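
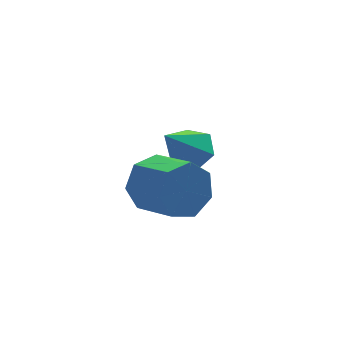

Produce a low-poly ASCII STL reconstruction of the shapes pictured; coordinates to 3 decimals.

solid 
facet normal -0.282 0.867 -0.411
outer loop
vertex -2.669 0.874 2.793
vertex -3.449 0.902 3.386
vertex -2.552 1.266 3.539
endloop
endfacet
facet normal 0.950 0.191 -0.249
outer loop
vertex -2.669 0.874 2.793
vertex -2.552 1.266 3.539
vertex -2.212 -0.53 3.461
endloop
endfacet
facet normal 0.949 0.191 -0.250
outer loop
vertex -2.212 -0.53 3.461
vertex -2.552 1.266 3.539
vertex -2.095 -0.137 4.206
endloop
endfacet
facet normal 0.283 -0.866 0.412
outer loop
vertex -2.212 -0.53 3.461
vertex -2.095 -0.137 4.206
vertex -2.991 -0.502 4.054
endloop
endfacet
facet normal -0.282 0.867 -0.412
outer loop
vertex -2.552 1.266 3.539
vertex -3.449 0.902 3.386
vertex -3.11 1.384 4.169
endloop
endfacet
facet normal 0.700 0.480 0.530
outer loop
vertex -2.552 1.266 3.539
vertex -3.11 1.384 4.169
vertex -2.095 -0.137 4.206
endloop
endfacet
facet normal 0.700 0.480 0.530
outer loop
vertex -2.095 -0.137 4.206
vertex -3.11 1.384 4.169
vertex -2.653 -0.019 4.836
endloop
endfacet
facet normal 0.283 -0.866 0.413
outer loop
vertex -2.095 -0.137 4.206
vertex -2.653 -0.019 4.836
vertex -2.991 -0.502 4.054
endloop
endfacet
facet normal -0.282 0.867 -0.411
outer loop
vertex -3.11 1.384 4.169
vertex -3.449 0.902 3.386
vertex -3.923 1.139 4.21
endloop
endfacet
facet normal -0.077 0.408 0.910
outer loop
vertex -3.11 1.384 4.169
vertex -3.923 1.139 4.21
vertex -2.653 -0.019 4.836
endloop
endfacet
facet normal -0.076 0.408 0.910
outer loop
vertex -2.653 -0.019 4.836
vertex -3.923 1.139 4.21
vertex -3.466 -0.265 4.878
endloop
endfacet
facet normal 0.283 -0.866 0.412
outer loop
vertex -2.653 -0.019 4.836
vertex -3.466 -0.265 4.878
vertex -2.991 -0.502 4.054
endloop
endfacet
facet normal -0.283 0.866 -0.412
outer loop
vertex -3.923 1.139 4.21
vertex -3.449 0.902 3.386
vertex -4.379 0.715 3.631
endloop
endfacet
facet normal -0.796 0.029 0.605
outer loop
vertex -3.923 1.139 4.21
vertex -4.379 0.715 3.631
vertex -3.466 -0.265 4.878
endloop
endfacet
facet normal -0.796 0.028 0.605
outer loop
vertex -3.466 -0.265 4.878
vertex -4.379 0.715 3.631
vertex -3.922 -0.688 4.298
endloop
endfacet
facet normal 0.281 -0.867 0.411
outer loop
vertex -3.466 -0.265 4.878
vertex -3.922 -0.688 4.298
vertex -2.991 -0.502 4.054
endloop
endfacet
facet normal -0.283 0.866 -0.412
outer loop
vertex -4.379 0.715 3.631
vertex -3.449 0.902 3.386
vertex -4.134 0.432 2.867
endloop
endfacet
facet normal -0.915 -0.372 -0.156
outer loop
vertex -4.379 0.715 3.631
vertex -4.134 0.432 2.867
vertex -3.922 -0.688 4.298
endloop
endfacet
facet normal -0.915 -0.372 -0.155
outer loop
vertex -3.922 -0.688 4.298
vertex -4.134 0.432 2.867
vertex -3.677 -0.972 3.535
endloop
endfacet
facet normal 0.281 -0.866 0.413
outer loop
vertex -3.922 -0.688 4.298
vertex -3.677 -0.972 3.535
vertex -2.991 -0.502 4.054
endloop
endfacet
facet normal -0.282 0.866 -0.413
outer loop
vertex -4.134 0.432 2.867
vertex -3.449 0.902 3.386
vertex -3.373 0.502 2.495
endloop
endfacet
facet normal -0.345 -0.492 -0.799
outer loop
vertex -4.134 0.432 2.867
vertex -3.373 0.502 2.495
vertex -3.677 -0.972 3.535
endloop
endfacet
facet normal -0.346 -0.492 -0.799
outer loop
vertex -3.677 -0.972 3.535
vertex -3.373 0.502 2.495
vertex -2.916 -0.901 3.162
endloop
endfacet
facet normal 0.282 -0.867 0.411
outer loop
vertex -3.677 -0.972 3.535
vertex -2.916 -0.901 3.162
vertex -2.991 -0.502 4.054
endloop
endfacet
facet normal -0.283 0.866 -0.413
outer loop
vertex -3.373 0.502 2.495
vertex -3.449 0.902 3.386
vertex -2.669 0.874 2.793
endloop
endfacet
facet normal 0.484 -0.242 -0.841
outer loop
vertex -3.373 0.502 2.495
vertex -2.669 0.874 2.793
vertex -2.916 -0.901 3.162
endloop
endfacet
facet normal 0.485 -0.242 -0.841
outer loop
vertex -2.916 -0.901 3.162
vertex -2.669 0.874 2.793
vertex -2.212 -0.53 3.461
endloop
endfacet
facet normal 0.282 -0.867 0.411
outer loop
vertex -2.916 -0.901 3.162
vertex -2.212 -0.53 3.461
vertex -2.991 -0.502 4.054
endloop
endfacet
facet normal 0.587 0.194 -0.786
outer loop
vertex -0.682 2.565 2.248
vertex -1.142 3.244 2.072
vertex -0.478 3.308 2.583
endloop
endfacet
facet normal 0.497 -0.466 0.732
outer loop
vertex -0.682 2.565 2.248
vertex -0.478 3.308 2.583
vertex -2.198 2.896 3.488
endloop
endfacet
facet normal 0.586 0.194 -0.786
outer loop
vertex -0.478 3.308 2.583
vertex -1.142 3.244 2.072
vertex -0.939 3.988 2.407
endloop
endfacet
facet normal 0.333 0.441 0.833
outer loop
vertex -0.478 3.308 2.583
vertex -0.939 3.988 2.407
vertex -2.198 2.896 3.488
endloop
endfacet
facet normal 0.586 0.194 -0.786
outer loop
vertex -0.939 3.988 2.407
vertex -1.142 3.244 2.072
vertex -1.603 3.924 1.896
endloop
endfacet
facet normal -0.384 0.834 0.395
outer loop
vertex -0.939 3.988 2.407
vertex -1.603 3.924 1.896
vertex -2.198 2.896 3.488
endloop
endfacet
facet normal 0.586 0.193 -0.787
outer loop
vertex -1.603 3.924 1.896
vertex -1.142 3.244 2.072
vertex -1.807 3.181 1.562
endloop
endfacet
facet normal -0.936 0.321 -0.143
outer loop
vertex -1.603 3.924 1.896
vertex -1.807 3.181 1.562
vertex -2.198 2.896 3.488
endloop
endfacet
facet normal 0.585 0.194 -0.787
outer loop
vertex -1.807 3.181 1.562
vertex -1.142 3.244 2.072
vertex -1.346 2.501 1.737
endloop
endfacet
facet normal -0.773 -0.586 -0.244
outer loop
vertex -1.807 3.181 1.562
vertex -1.346 2.501 1.737
vertex -2.198 2.896 3.488
endloop
endfacet
facet normal 0.587 0.194 -0.786
outer loop
vertex -1.346 2.501 1.737
vertex -1.142 3.244 2.072
vertex -0.682 2.565 2.248
endloop
endfacet
facet normal -0.055 -0.979 0.194
outer loop
vertex -1.346 2.501 1.737
vertex -0.682 2.565 2.248
vertex -2.198 2.896 3.488
endloop
endfacet

endsolid


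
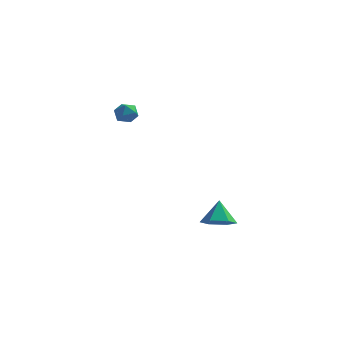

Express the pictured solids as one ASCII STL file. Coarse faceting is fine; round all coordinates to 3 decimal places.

solid 
facet normal 0.114 -0.527 -0.842
outer loop
vertex 3.655 0.977 -3.993
vertex 3.029 1.484 -4.395
vertex 3.895 1.727 -4.43
endloop
endfacet
facet normal 0.779 0.110 0.617
outer loop
vertex 3.655 0.977 -3.993
vertex 3.895 1.727 -4.43
vertex 2.871 2.216 -3.225
endloop
endfacet
facet normal 0.114 -0.527 -0.842
outer loop
vertex 3.895 1.727 -4.43
vertex 3.029 1.484 -4.395
vertex 3.27 2.234 -4.832
endloop
endfacet
facet normal 0.563 0.813 0.149
outer loop
vertex 3.895 1.727 -4.43
vertex 3.27 2.234 -4.832
vertex 2.871 2.216 -3.225
endloop
endfacet
facet normal 0.114 -0.527 -0.842
outer loop
vertex 3.27 2.234 -4.832
vertex 3.029 1.484 -4.395
vertex 2.404 1.991 -4.797
endloop
endfacet
facet normal -0.272 0.961 -0.057
outer loop
vertex 3.27 2.234 -4.832
vertex 2.404 1.991 -4.797
vertex 2.871 2.216 -3.225
endloop
endfacet
facet normal 0.115 -0.527 -0.842
outer loop
vertex 2.404 1.991 -4.797
vertex 3.029 1.484 -4.395
vertex 2.163 1.241 -4.361
endloop
endfacet
facet normal -0.890 0.406 0.206
outer loop
vertex 2.404 1.991 -4.797
vertex 2.163 1.241 -4.361
vertex 2.871 2.216 -3.225
endloop
endfacet
facet normal 0.115 -0.526 -0.842
outer loop
vertex 2.163 1.241 -4.361
vertex 3.029 1.484 -4.395
vertex 2.789 0.734 -3.959
endloop
endfacet
facet normal -0.675 -0.297 0.676
outer loop
vertex 2.163 1.241 -4.361
vertex 2.789 0.734 -3.959
vertex 2.871 2.216 -3.225
endloop
endfacet
facet normal 0.115 -0.526 -0.842
outer loop
vertex 2.789 0.734 -3.959
vertex 3.029 1.484 -4.395
vertex 3.655 0.977 -3.993
endloop
endfacet
facet normal 0.160 -0.445 0.881
outer loop
vertex 2.789 0.734 -3.959
vertex 3.655 0.977 -3.993
vertex 2.871 2.216 -3.225
endloop
endfacet
facet normal -0.530 -0.129 0.838
outer loop
vertex -1.731 1.303 3.033
vertex -1.924 0.707 2.819
vertex -1.371 0.766 3.178
endloop
endfacet
facet normal 0.040 0.285 0.958
outer loop
vertex -1.731 1.303 3.033
vertex -1.371 0.766 3.178
vertex -1.07 1.328 2.998
endloop
endfacet
facet normal -0.004 0.851 0.525
outer loop
vertex -1.731 1.303 3.033
vertex -1.07 1.328 2.998
vertex -1.437 1.616 2.528
endloop
endfacet
facet normal -0.601 0.787 0.138
outer loop
vertex -1.731 1.303 3.033
vertex -1.437 1.616 2.528
vertex -1.965 1.232 2.417
endloop
endfacet
facet normal -0.926 0.181 0.331
outer loop
vertex -1.731 1.303 3.033
vertex -1.965 1.232 2.417
vertex -1.924 0.707 2.819
endloop
endfacet
facet normal 0.623 -0.084 0.778
outer loop
vertex -1.07 1.328 2.998
vertex -1.371 0.766 3.178
vertex -0.855 0.748 2.763
endloop
endfacet
facet normal -0.298 -0.755 0.584
outer loop
vertex -1.371 0.766 3.178
vertex -1.924 0.707 2.819
vertex -1.383 0.364 2.652
endloop
endfacet
facet normal -0.939 -0.253 -0.235
outer loop
vertex -1.924 0.707 2.819
vertex -1.965 1.232 2.417
vertex -1.75 0.652 2.182
endloop
endfacet
facet normal -0.414 0.728 -0.547
outer loop
vertex -1.965 1.232 2.417
vertex -1.437 1.616 2.528
vertex -1.449 1.214 2.002
endloop
endfacet
facet normal 0.551 0.831 0.079
outer loop
vertex -1.437 1.616 2.528
vertex -1.07 1.328 2.998
vertex -0.896 1.273 2.361
endloop
endfacet
facet normal 0.601 -0.787 -0.138
outer loop
vertex -1.089 0.677 2.147
vertex -0.855 0.748 2.763
vertex -1.383 0.364 2.652
endloop
endfacet
facet normal 0.004 -0.851 -0.525
outer loop
vertex -1.089 0.677 2.147
vertex -1.383 0.364 2.652
vertex -1.75 0.652 2.182
endloop
endfacet
facet normal -0.040 -0.285 -0.958
outer loop
vertex -1.089 0.677 2.147
vertex -1.75 0.652 2.182
vertex -1.449 1.214 2.002
endloop
endfacet
facet normal 0.530 0.129 -0.838
outer loop
vertex -1.089 0.677 2.147
vertex -1.449 1.214 2.002
vertex -0.896 1.273 2.361
endloop
endfacet
facet normal 0.926 -0.181 -0.331
outer loop
vertex -1.089 0.677 2.147
vertex -0.896 1.273 2.361
vertex -0.855 0.748 2.763
endloop
endfacet
facet normal 0.414 -0.728 0.547
outer loop
vertex -1.383 0.364 2.652
vertex -0.855 0.748 2.763
vertex -1.371 0.766 3.178
endloop
endfacet
facet normal -0.551 -0.831 -0.079
outer loop
vertex -1.75 0.652 2.182
vertex -1.383 0.364 2.652
vertex -1.924 0.707 2.819
endloop
endfacet
facet normal -0.623 0.084 -0.778
outer loop
vertex -1.449 1.214 2.002
vertex -1.75 0.652 2.182
vertex -1.965 1.232 2.417
endloop
endfacet
facet normal 0.298 0.755 -0.584
outer loop
vertex -0.896 1.273 2.361
vertex -1.449 1.214 2.002
vertex -1.437 1.616 2.528
endloop
endfacet
facet normal 0.939 0.253 0.235
outer loop
vertex -0.855 0.748 2.763
vertex -0.896 1.273 2.361
vertex -1.07 1.328 2.998
endloop
endfacet

endsolid


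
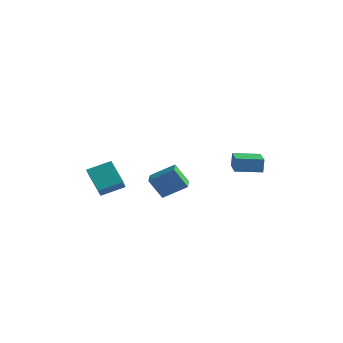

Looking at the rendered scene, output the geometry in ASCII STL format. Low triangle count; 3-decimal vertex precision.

solid 
facet normal -0.721 -0.689 0.078
outer loop
vertex 2.296 2.632 -1.869
vertex 1.202 3.753 -2.075
vertex 2.329 2.49 -2.818
endloop
endfacet
facet normal 0.692 -0.710 0.130
outer loop
vertex 3.518 3.627 -2.945
vertex 2.296 2.632 -1.869
vertex 2.329 2.49 -2.818
endloop
endfacet
facet normal -0.721 -0.689 0.077
outer loop
vertex 2.329 2.49 -2.818
vertex 1.202 3.753 -2.075
vertex 1.235 3.612 -3.024
endloop
endfacet
facet normal 0.035 -0.147 -0.988
outer loop
vertex 1.235 3.612 -3.024
vertex 3.518 3.627 -2.945
vertex 2.329 2.49 -2.818
endloop
endfacet
facet normal -0.035 0.147 0.988
outer loop
vertex 2.296 2.632 -1.869
vertex 2.391 4.89 -2.202
vertex 1.202 3.753 -2.075
endloop
endfacet
facet normal 0.692 -0.710 0.130
outer loop
vertex 3.485 3.768 -1.996
vertex 2.296 2.632 -1.869
vertex 3.518 3.627 -2.945
endloop
endfacet
facet normal -0.035 0.147 0.988
outer loop
vertex 3.485 3.768 -1.996
vertex 2.391 4.89 -2.202
vertex 2.296 2.632 -1.869
endloop
endfacet
facet normal -0.692 0.710 -0.130
outer loop
vertex 1.202 3.753 -2.075
vertex 2.391 4.89 -2.202
vertex 1.235 3.612 -3.024
endloop
endfacet
facet normal 0.035 -0.147 -0.988
outer loop
vertex 2.424 4.748 -3.151
vertex 3.518 3.627 -2.945
vertex 1.235 3.612 -3.024
endloop
endfacet
facet normal -0.692 0.710 -0.130
outer loop
vertex 1.235 3.612 -3.024
vertex 2.391 4.89 -2.202
vertex 2.424 4.748 -3.151
endloop
endfacet
facet normal 0.721 0.689 -0.077
outer loop
vertex 2.424 4.748 -3.151
vertex 3.485 3.768 -1.996
vertex 3.518 3.627 -2.945
endloop
endfacet
facet normal 0.721 0.689 -0.078
outer loop
vertex 2.391 4.89 -2.202
vertex 3.485 3.768 -1.996
vertex 2.424 4.748 -3.151
endloop
endfacet
facet normal -0.454 -0.266 0.851
outer loop
vertex 2.604 -3.308 -0.658
vertex 1.966 -2.427 -0.723
vertex 1.515 -4.158 -1.504
endloop
endfacet
facet normal 0.585 -0.809 0.060
outer loop
vertex 2.174 -3.773 -2.737
vertex 2.604 -3.308 -0.658
vertex 1.515 -4.158 -1.504
endloop
endfacet
facet normal -0.454 -0.265 0.851
outer loop
vertex 1.515 -4.158 -1.504
vertex 1.966 -2.427 -0.723
vertex 0.878 -3.277 -1.569
endloop
endfacet
facet normal -0.672 -0.524 -0.523
outer loop
vertex 0.878 -3.277 -1.569
vertex 2.174 -3.773 -2.737
vertex 1.515 -4.158 -1.504
endloop
endfacet
facet normal 0.672 0.525 0.523
outer loop
vertex 2.604 -3.308 -0.658
vertex 2.625 -2.042 -1.956
vertex 1.966 -2.427 -0.723
endloop
endfacet
facet normal 0.585 -0.809 0.060
outer loop
vertex 3.262 -2.923 -1.891
vertex 2.604 -3.308 -0.658
vertex 2.174 -3.773 -2.737
endloop
endfacet
facet normal 0.672 0.525 0.523
outer loop
vertex 3.262 -2.923 -1.891
vertex 2.625 -2.042 -1.956
vertex 2.604 -3.308 -0.658
endloop
endfacet
facet normal -0.585 0.809 -0.060
outer loop
vertex 1.966 -2.427 -0.723
vertex 2.625 -2.042 -1.956
vertex 0.878 -3.277 -1.569
endloop
endfacet
facet normal -0.672 -0.525 -0.522
outer loop
vertex 1.536 -2.892 -2.802
vertex 2.174 -3.773 -2.737
vertex 0.878 -3.277 -1.569
endloop
endfacet
facet normal -0.585 0.809 -0.060
outer loop
vertex 0.878 -3.277 -1.569
vertex 2.625 -2.042 -1.956
vertex 1.536 -2.892 -2.802
endloop
endfacet
facet normal 0.454 0.266 -0.851
outer loop
vertex 1.536 -2.892 -2.802
vertex 3.262 -2.923 -1.891
vertex 2.174 -3.773 -2.737
endloop
endfacet
facet normal 0.454 0.265 -0.851
outer loop
vertex 2.625 -2.042 -1.956
vertex 3.262 -2.923 -1.891
vertex 1.536 -2.892 -2.802
endloop
endfacet
facet normal -0.679 0.184 0.711
outer loop
vertex -2.01 -3.173 -1.277
vertex -2.732 -2.168 -2.227
vertex -2.876 -4.302 -1.813
endloop
endfacet
facet normal 0.463 -0.644 0.609
outer loop
vertex -1.728 -4.612 -3.013
vertex -2.01 -3.173 -1.277
vertex -2.876 -4.302 -1.813
endloop
endfacet
facet normal -0.679 0.184 0.711
outer loop
vertex -2.876 -4.302 -1.813
vertex -2.732 -2.168 -2.227
vertex -3.598 -3.297 -2.763
endloop
endfacet
facet normal -0.569 -0.743 -0.353
outer loop
vertex -3.598 -3.297 -2.763
vertex -1.728 -4.612 -3.013
vertex -2.876 -4.302 -1.813
endloop
endfacet
facet normal 0.569 0.743 0.353
outer loop
vertex -2.01 -3.173 -1.277
vertex -1.584 -2.478 -3.427
vertex -2.732 -2.168 -2.227
endloop
endfacet
facet normal 0.463 -0.644 0.609
outer loop
vertex -0.862 -3.483 -2.477
vertex -2.01 -3.173 -1.277
vertex -1.728 -4.612 -3.013
endloop
endfacet
facet normal 0.569 0.743 0.353
outer loop
vertex -0.862 -3.483 -2.477
vertex -1.584 -2.478 -3.427
vertex -2.01 -3.173 -1.277
endloop
endfacet
facet normal -0.463 0.644 -0.609
outer loop
vertex -2.732 -2.168 -2.227
vertex -1.584 -2.478 -3.427
vertex -3.598 -3.297 -2.763
endloop
endfacet
facet normal -0.569 -0.743 -0.353
outer loop
vertex -2.45 -3.607 -3.963
vertex -1.728 -4.612 -3.013
vertex -3.598 -3.297 -2.763
endloop
endfacet
facet normal -0.463 0.644 -0.609
outer loop
vertex -3.598 -3.297 -2.763
vertex -1.584 -2.478 -3.427
vertex -2.45 -3.607 -3.963
endloop
endfacet
facet normal 0.679 -0.184 -0.711
outer loop
vertex -2.45 -3.607 -3.963
vertex -0.862 -3.483 -2.477
vertex -1.728 -4.612 -3.013
endloop
endfacet
facet normal 0.679 -0.184 -0.711
outer loop
vertex -1.584 -2.478 -3.427
vertex -0.862 -3.483 -2.477
vertex -2.45 -3.607 -3.963
endloop
endfacet

endsolid


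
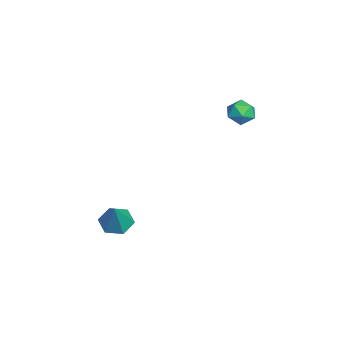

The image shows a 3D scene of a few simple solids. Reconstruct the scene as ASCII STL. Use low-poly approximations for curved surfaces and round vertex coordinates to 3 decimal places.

solid 
facet normal -0.537 0.056 -0.842
outer loop
vertex 2.81 -3.024 -4.298
vertex 2.012 -3.381 -3.813
vertex 2.174 -2.395 -3.851
endloop
endfacet
facet normal 0.716 0.697 0.039
outer loop
vertex 2.81 -3.024 -4.298
vertex 2.174 -2.395 -3.851
vertex 3.148 -3.499 -2.027
endloop
endfacet
facet normal -0.537 0.056 -0.842
outer loop
vertex 2.174 -2.395 -3.851
vertex 2.012 -3.381 -3.813
vertex 1.376 -2.751 -3.366
endloop
endfacet
facet normal -0.050 0.842 0.536
outer loop
vertex 2.174 -2.395 -3.851
vertex 1.376 -2.751 -3.366
vertex 3.148 -3.499 -2.027
endloop
endfacet
facet normal -0.536 0.056 -0.842
outer loop
vertex 1.376 -2.751 -3.366
vertex 2.012 -3.381 -3.813
vertex 1.213 -3.737 -3.328
endloop
endfacet
facet normal -0.564 0.125 0.816
outer loop
vertex 1.376 -2.751 -3.366
vertex 1.213 -3.737 -3.328
vertex 3.148 -3.499 -2.027
endloop
endfacet
facet normal -0.536 0.056 -0.842
outer loop
vertex 1.213 -3.737 -3.328
vertex 2.012 -3.381 -3.813
vertex 1.849 -4.367 -3.775
endloop
endfacet
facet normal -0.311 -0.739 0.598
outer loop
vertex 1.213 -3.737 -3.328
vertex 1.849 -4.367 -3.775
vertex 3.148 -3.499 -2.027
endloop
endfacet
facet normal -0.535 0.056 -0.843
outer loop
vertex 1.849 -4.367 -3.775
vertex 2.012 -3.381 -3.813
vertex 2.648 -4.01 -4.259
endloop
endfacet
facet normal 0.456 -0.884 0.100
outer loop
vertex 1.849 -4.367 -3.775
vertex 2.648 -4.01 -4.259
vertex 3.148 -3.499 -2.027
endloop
endfacet
facet normal -0.536 0.055 -0.842
outer loop
vertex 2.648 -4.01 -4.259
vertex 2.012 -3.381 -3.813
vertex 2.81 -3.024 -4.298
endloop
endfacet
facet normal 0.970 -0.166 -0.179
outer loop
vertex 2.648 -4.01 -4.259
vertex 2.81 -3.024 -4.298
vertex 3.148 -3.499 -2.027
endloop
endfacet
facet normal -0.353 0.638 0.685
outer loop
vertex 0.602 4.055 3.986
vertex 0.483 3.377 4.556
vertex 1.259 3.82 4.544
endloop
endfacet
facet normal 0.122 0.958 0.259
outer loop
vertex 0.602 4.055 3.986
vertex 1.259 3.82 4.544
vertex 1.446 4.026 3.695
endloop
endfacet
facet normal -0.111 0.904 -0.412
outer loop
vertex 0.602 4.055 3.986
vertex 1.446 4.026 3.695
vertex 0.786 3.711 3.182
endloop
endfacet
facet normal -0.732 0.550 -0.403
outer loop
vertex 0.602 4.055 3.986
vertex 0.786 3.711 3.182
vertex 0.191 3.309 3.714
endloop
endfacet
facet normal -0.881 0.385 0.274
outer loop
vertex 0.602 4.055 3.986
vertex 0.191 3.309 3.714
vertex 0.483 3.377 4.556
endloop
endfacet
facet normal 0.737 0.601 0.308
outer loop
vertex 1.446 4.026 3.695
vertex 1.259 3.82 4.544
vertex 1.849 3.331 4.086
endloop
endfacet
facet normal -0.032 0.083 0.996
outer loop
vertex 1.259 3.82 4.544
vertex 0.483 3.377 4.556
vertex 1.254 2.929 4.618
endloop
endfacet
facet normal -0.885 -0.326 0.333
outer loop
vertex 0.483 3.377 4.556
vertex 0.191 3.309 3.714
vertex 0.594 2.614 4.105
endloop
endfacet
facet normal -0.643 -0.060 -0.764
outer loop
vertex 0.191 3.309 3.714
vertex 0.786 3.711 3.182
vertex 0.781 2.82 3.256
endloop
endfacet
facet normal 0.361 0.513 -0.779
outer loop
vertex 0.786 3.711 3.182
vertex 1.446 4.026 3.695
vertex 1.557 3.263 3.244
endloop
endfacet
facet normal 0.732 -0.550 0.403
outer loop
vertex 1.438 2.585 3.814
vertex 1.849 3.331 4.086
vertex 1.254 2.929 4.618
endloop
endfacet
facet normal 0.111 -0.904 0.412
outer loop
vertex 1.438 2.585 3.814
vertex 1.254 2.929 4.618
vertex 0.594 2.614 4.105
endloop
endfacet
facet normal -0.122 -0.958 -0.259
outer loop
vertex 1.438 2.585 3.814
vertex 0.594 2.614 4.105
vertex 0.781 2.82 3.256
endloop
endfacet
facet normal 0.353 -0.638 -0.685
outer loop
vertex 1.438 2.585 3.814
vertex 0.781 2.82 3.256
vertex 1.557 3.263 3.244
endloop
endfacet
facet normal 0.881 -0.385 -0.274
outer loop
vertex 1.438 2.585 3.814
vertex 1.557 3.263 3.244
vertex 1.849 3.331 4.086
endloop
endfacet
facet normal 0.643 0.060 0.764
outer loop
vertex 1.254 2.929 4.618
vertex 1.849 3.331 4.086
vertex 1.259 3.82 4.544
endloop
endfacet
facet normal -0.361 -0.513 0.779
outer loop
vertex 0.594 2.614 4.105
vertex 1.254 2.929 4.618
vertex 0.483 3.377 4.556
endloop
endfacet
facet normal -0.737 -0.601 -0.308
outer loop
vertex 0.781 2.82 3.256
vertex 0.594 2.614 4.105
vertex 0.191 3.309 3.714
endloop
endfacet
facet normal 0.032 -0.083 -0.996
outer loop
vertex 1.557 3.263 3.244
vertex 0.781 2.82 3.256
vertex 0.786 3.711 3.182
endloop
endfacet
facet normal 0.885 0.326 -0.333
outer loop
vertex 1.849 3.331 4.086
vertex 1.557 3.263 3.244
vertex 1.446 4.026 3.695
endloop
endfacet

endsolid


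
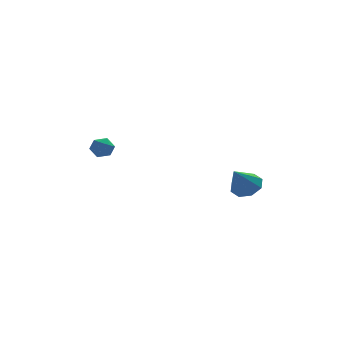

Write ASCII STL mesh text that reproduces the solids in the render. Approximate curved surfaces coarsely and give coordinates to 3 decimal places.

solid 
facet normal 0.506 0.393 -0.768
outer loop
vertex 5.244 -1.485 -0.663
vertex 4.425 -1.307 -1.111
vertex 4.977 -0.828 -0.503
endloop
endfacet
facet normal 0.480 -0.019 0.877
outer loop
vertex 5.244 -1.485 -0.663
vertex 4.977 -0.828 -0.503
vertex 3.515 -2.013 0.271
endloop
endfacet
facet normal 0.506 0.392 -0.768
outer loop
vertex 4.977 -0.828 -0.503
vertex 4.425 -1.307 -1.111
vertex 4.387 -0.451 -0.699
endloop
endfacet
facet normal 0.041 0.511 0.859
outer loop
vertex 4.977 -0.828 -0.503
vertex 4.387 -0.451 -0.699
vertex 3.515 -2.013 0.271
endloop
endfacet
facet normal 0.507 0.392 -0.768
outer loop
vertex 4.387 -0.451 -0.699
vertex 4.425 -1.307 -1.111
vertex 3.819 -0.575 -1.137
endloop
endfacet
facet normal -0.552 0.640 0.535
outer loop
vertex 4.387 -0.451 -0.699
vertex 3.819 -0.575 -1.137
vertex 3.515 -2.013 0.271
endloop
endfacet
facet normal 0.506 0.392 -0.768
outer loop
vertex 3.819 -0.575 -1.137
vertex 4.425 -1.307 -1.111
vertex 3.607 -1.128 -1.559
endloop
endfacet
facet normal -0.951 0.293 0.094
outer loop
vertex 3.819 -0.575 -1.137
vertex 3.607 -1.128 -1.559
vertex 3.515 -2.013 0.271
endloop
endfacet
facet normal 0.506 0.393 -0.768
outer loop
vertex 3.607 -1.128 -1.559
vertex 4.425 -1.307 -1.111
vertex 3.874 -1.785 -1.719
endloop
endfacet
facet normal -0.923 -0.326 -0.204
outer loop
vertex 3.607 -1.128 -1.559
vertex 3.874 -1.785 -1.719
vertex 3.515 -2.013 0.271
endloop
endfacet
facet normal 0.506 0.393 -0.768
outer loop
vertex 3.874 -1.785 -1.719
vertex 4.425 -1.307 -1.111
vertex 4.464 -2.162 -1.523
endloop
endfacet
facet normal -0.485 -0.855 -0.185
outer loop
vertex 3.874 -1.785 -1.719
vertex 4.464 -2.162 -1.523
vertex 3.515 -2.013 0.271
endloop
endfacet
facet normal 0.505 0.393 -0.768
outer loop
vertex 4.464 -2.162 -1.523
vertex 4.425 -1.307 -1.111
vertex 5.032 -2.038 -1.086
endloop
endfacet
facet normal 0.108 -0.984 0.139
outer loop
vertex 4.464 -2.162 -1.523
vertex 5.032 -2.038 -1.086
vertex 3.515 -2.013 0.271
endloop
endfacet
facet normal 0.506 0.394 -0.768
outer loop
vertex 5.032 -2.038 -1.086
vertex 4.425 -1.307 -1.111
vertex 5.244 -1.485 -0.663
endloop
endfacet
facet normal 0.508 -0.638 0.579
outer loop
vertex 5.032 -2.038 -1.086
vertex 5.244 -1.485 -0.663
vertex 3.515 -2.013 0.271
endloop
endfacet
facet normal 0.138 0.724 0.675
outer loop
vertex -2.666 1.399 1.662
vertex -3.283 1.195 2.007
vertex -2.639 0.895 2.197
endloop
endfacet
facet normal 0.763 0.489 0.423
outer loop
vertex -2.666 1.399 1.662
vertex -2.639 0.895 2.197
vertex -2.241 0.803 1.585
endloop
endfacet
facet normal 0.762 0.581 -0.287
outer loop
vertex -2.666 1.399 1.662
vertex -2.241 0.803 1.585
vertex -2.64 1.046 1.016
endloop
endfacet
facet normal 0.138 0.871 -0.471
outer loop
vertex -2.666 1.399 1.662
vertex -2.64 1.046 1.016
vertex -3.284 1.289 1.277
endloop
endfacet
facet normal -0.248 0.961 0.124
outer loop
vertex -2.666 1.399 1.662
vertex -3.284 1.289 1.277
vertex -3.283 1.195 2.007
endloop
endfacet
facet normal 0.805 -0.210 0.555
outer loop
vertex -2.241 0.803 1.585
vertex -2.639 0.895 2.197
vertex -2.596 0.231 1.883
endloop
endfacet
facet normal -0.205 0.171 0.964
outer loop
vertex -2.639 0.895 2.197
vertex -3.283 1.195 2.007
vertex -3.24 0.474 2.144
endloop
endfacet
facet normal -0.830 0.553 0.072
outer loop
vertex -3.283 1.195 2.007
vertex -3.284 1.289 1.277
vertex -3.639 0.717 1.575
endloop
endfacet
facet normal -0.207 0.407 -0.890
outer loop
vertex -3.284 1.289 1.277
vertex -2.64 1.046 1.016
vertex -3.241 0.625 0.963
endloop
endfacet
facet normal 0.804 -0.064 -0.591
outer loop
vertex -2.64 1.046 1.016
vertex -2.241 0.803 1.585
vertex -2.597 0.325 1.153
endloop
endfacet
facet normal -0.138 -0.871 0.471
outer loop
vertex -3.214 0.121 1.498
vertex -2.596 0.231 1.883
vertex -3.24 0.474 2.144
endloop
endfacet
facet normal -0.762 -0.581 0.287
outer loop
vertex -3.214 0.121 1.498
vertex -3.24 0.474 2.144
vertex -3.639 0.717 1.575
endloop
endfacet
facet normal -0.763 -0.489 -0.423
outer loop
vertex -3.214 0.121 1.498
vertex -3.639 0.717 1.575
vertex -3.241 0.625 0.963
endloop
endfacet
facet normal -0.138 -0.724 -0.675
outer loop
vertex -3.214 0.121 1.498
vertex -3.241 0.625 0.963
vertex -2.597 0.325 1.153
endloop
endfacet
facet normal 0.248 -0.961 -0.124
outer loop
vertex -3.214 0.121 1.498
vertex -2.597 0.325 1.153
vertex -2.596 0.231 1.883
endloop
endfacet
facet normal 0.207 -0.407 0.890
outer loop
vertex -3.24 0.474 2.144
vertex -2.596 0.231 1.883
vertex -2.639 0.895 2.197
endloop
endfacet
facet normal -0.804 0.064 0.591
outer loop
vertex -3.639 0.717 1.575
vertex -3.24 0.474 2.144
vertex -3.283 1.195 2.007
endloop
endfacet
facet normal -0.805 0.210 -0.555
outer loop
vertex -3.241 0.625 0.963
vertex -3.639 0.717 1.575
vertex -3.284 1.289 1.277
endloop
endfacet
facet normal 0.205 -0.171 -0.964
outer loop
vertex -2.597 0.325 1.153
vertex -3.241 0.625 0.963
vertex -2.64 1.046 1.016
endloop
endfacet
facet normal 0.830 -0.553 -0.072
outer loop
vertex -2.596 0.231 1.883
vertex -2.597 0.325 1.153
vertex -2.241 0.803 1.585
endloop
endfacet

endsolid


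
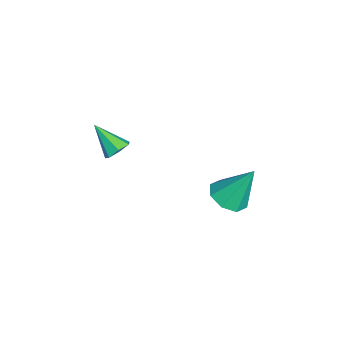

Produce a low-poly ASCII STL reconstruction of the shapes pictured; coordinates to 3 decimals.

solid 
facet normal 0.411 0.617 -0.671
outer loop
vertex -0.281 -1.339 0.615
vertex -0.798 -1.036 0.577
vertex -0.336 -0.941 0.947
endloop
endfacet
facet normal 0.708 -0.392 0.587
outer loop
vertex -0.281 -1.339 0.615
vertex -0.336 -0.941 0.947
vertex -1.402 -1.944 1.563
endloop
endfacet
facet normal 0.410 0.618 -0.671
outer loop
vertex -0.336 -0.941 0.947
vertex -0.798 -1.036 0.577
vertex -0.739 -0.616 1.0
endloop
endfacet
facet normal 0.311 0.235 0.921
outer loop
vertex -0.336 -0.941 0.947
vertex -0.739 -0.616 1.0
vertex -1.402 -1.944 1.563
endloop
endfacet
facet normal 0.411 0.617 -0.670
outer loop
vertex -0.739 -0.616 1.0
vertex -0.798 -1.036 0.577
vertex -1.186 -0.607 0.734
endloop
endfacet
facet normal -0.427 0.525 0.736
outer loop
vertex -0.739 -0.616 1.0
vertex -1.186 -0.607 0.734
vertex -1.402 -1.944 1.563
endloop
endfacet
facet normal 0.410 0.617 -0.672
outer loop
vertex -1.186 -0.607 0.734
vertex -0.798 -1.036 0.577
vertex -1.342 -0.922 0.35
endloop
endfacet
facet normal -0.950 0.260 0.172
outer loop
vertex -1.186 -0.607 0.734
vertex -1.342 -0.922 0.35
vertex -1.402 -1.944 1.563
endloop
endfacet
facet normal 0.410 0.618 -0.671
outer loop
vertex -1.342 -0.922 0.35
vertex -0.798 -1.036 0.577
vertex -1.088 -1.323 0.136
endloop
endfacet
facet normal -0.865 -0.362 -0.348
outer loop
vertex -1.342 -0.922 0.35
vertex -1.088 -1.323 0.136
vertex -1.402 -1.944 1.563
endloop
endfacet
facet normal 0.410 0.617 -0.671
outer loop
vertex -1.088 -1.323 0.136
vertex -0.798 -1.036 0.577
vertex -0.616 -1.508 0.254
endloop
endfacet
facet normal -0.234 -0.872 -0.431
outer loop
vertex -1.088 -1.323 0.136
vertex -0.616 -1.508 0.254
vertex -1.402 -1.944 1.563
endloop
endfacet
facet normal 0.411 0.617 -0.671
outer loop
vertex -0.616 -1.508 0.254
vertex -0.798 -1.036 0.577
vertex -0.281 -1.339 0.615
endloop
endfacet
facet normal 0.464 -0.886 -0.016
outer loop
vertex -0.616 -1.508 0.254
vertex -0.281 -1.339 0.615
vertex -1.402 -1.944 1.563
endloop
endfacet
facet normal -0.045 -0.499 -0.866
outer loop
vertex -2.265 3.544 -4.75
vertex -3.095 3.219 -4.52
vertex -2.788 3.964 -4.965
endloop
endfacet
facet normal 0.633 0.774 -0.028
outer loop
vertex -2.265 3.544 -4.75
vertex -2.788 3.964 -4.965
vertex -3.005 4.221 -2.78
endloop
endfacet
facet normal -0.045 -0.498 -0.866
outer loop
vertex -2.788 3.964 -4.965
vertex -3.095 3.219 -4.52
vertex -3.49 3.948 -4.919
endloop
endfacet
facet normal -0.030 0.992 -0.120
outer loop
vertex -2.788 3.964 -4.965
vertex -3.49 3.948 -4.919
vertex -3.005 4.221 -2.78
endloop
endfacet
facet normal -0.044 -0.498 -0.866
outer loop
vertex -3.49 3.948 -4.919
vertex -3.095 3.219 -4.52
vertex -3.961 3.505 -4.64
endloop
endfacet
facet normal -0.666 0.744 0.056
outer loop
vertex -3.49 3.948 -4.919
vertex -3.961 3.505 -4.64
vertex -3.005 4.221 -2.78
endloop
endfacet
facet normal -0.045 -0.498 -0.866
outer loop
vertex -3.961 3.505 -4.64
vertex -3.095 3.219 -4.52
vertex -3.924 2.895 -4.291
endloop
endfacet
facet normal -0.901 0.172 0.397
outer loop
vertex -3.961 3.505 -4.64
vertex -3.924 2.895 -4.291
vertex -3.005 4.221 -2.78
endloop
endfacet
facet normal -0.044 -0.498 -0.866
outer loop
vertex -3.924 2.895 -4.291
vertex -3.095 3.219 -4.52
vertex -3.402 2.475 -4.076
endloop
endfacet
facet normal -0.599 -0.385 0.702
outer loop
vertex -3.924 2.895 -4.291
vertex -3.402 2.475 -4.076
vertex -3.005 4.221 -2.78
endloop
endfacet
facet normal -0.045 -0.498 -0.866
outer loop
vertex -3.402 2.475 -4.076
vertex -3.095 3.219 -4.52
vertex -2.699 2.491 -4.122
endloop
endfacet
facet normal 0.066 -0.604 0.794
outer loop
vertex -3.402 2.475 -4.076
vertex -2.699 2.491 -4.122
vertex -3.005 4.221 -2.78
endloop
endfacet
facet normal -0.045 -0.498 -0.866
outer loop
vertex -2.699 2.491 -4.122
vertex -3.095 3.219 -4.52
vertex -2.229 2.934 -4.401
endloop
endfacet
facet normal 0.702 -0.355 0.618
outer loop
vertex -2.699 2.491 -4.122
vertex -2.229 2.934 -4.401
vertex -3.005 4.221 -2.78
endloop
endfacet
facet normal -0.045 -0.498 -0.866
outer loop
vertex -2.229 2.934 -4.401
vertex -3.095 3.219 -4.52
vertex -2.265 3.544 -4.75
endloop
endfacet
facet normal 0.936 0.214 0.278
outer loop
vertex -2.229 2.934 -4.401
vertex -2.265 3.544 -4.75
vertex -3.005 4.221 -2.78
endloop
endfacet

endsolid


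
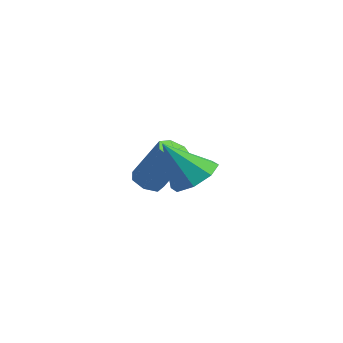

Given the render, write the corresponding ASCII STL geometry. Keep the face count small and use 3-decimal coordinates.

solid 
facet normal -0.449 -0.249 -0.858
outer loop
vertex -1.194 -0.679 -3.237
vertex -1.552 -1.192 -2.901
vertex -1.738 -0.514 -3.0
endloop
endfacet
facet normal 0.134 0.931 -0.340
outer loop
vertex -1.194 -0.679 -3.237
vertex -1.738 -0.514 -3.0
vertex -0.25 -0.156 -1.436
endloop
endfacet
facet normal 0.135 0.930 -0.341
outer loop
vertex -0.25 -0.156 -1.436
vertex -1.738 -0.514 -3.0
vertex -0.794 0.01 -1.199
endloop
endfacet
facet normal 0.450 0.250 0.857
outer loop
vertex -0.25 -0.156 -1.436
vertex -0.794 0.01 -1.199
vertex -0.608 -0.668 -1.099
endloop
endfacet
facet normal -0.450 -0.249 -0.858
outer loop
vertex -1.738 -0.514 -3.0
vertex -1.552 -1.192 -2.901
vertex -2.142 -0.859 -2.688
endloop
endfacet
facet normal -0.607 0.790 0.088
outer loop
vertex -1.738 -0.514 -3.0
vertex -2.142 -0.859 -2.688
vertex -0.794 0.01 -1.199
endloop
endfacet
facet normal -0.607 0.790 0.088
outer loop
vertex -0.794 0.01 -1.199
vertex -2.142 -0.859 -2.688
vertex -1.198 -0.335 -0.887
endloop
endfacet
facet normal 0.449 0.250 0.858
outer loop
vertex -0.794 0.01 -1.199
vertex -1.198 -0.335 -0.887
vertex -0.608 -0.668 -1.099
endloop
endfacet
facet normal -0.450 -0.249 -0.857
outer loop
vertex -2.142 -0.859 -2.688
vertex -1.552 -1.192 -2.901
vertex -2.102 -1.454 -2.536
endloop
endfacet
facet normal -0.891 0.055 0.451
outer loop
vertex -2.142 -0.859 -2.688
vertex -2.102 -1.454 -2.536
vertex -1.198 -0.335 -0.887
endloop
endfacet
facet normal -0.891 0.054 0.452
outer loop
vertex -1.198 -0.335 -0.887
vertex -2.102 -1.454 -2.536
vertex -1.157 -0.931 -0.735
endloop
endfacet
facet normal 0.449 0.250 0.858
outer loop
vertex -1.198 -0.335 -0.887
vertex -1.157 -0.931 -0.735
vertex -0.608 -0.668 -1.099
endloop
endfacet
facet normal -0.450 -0.249 -0.857
outer loop
vertex -2.102 -1.454 -2.536
vertex -1.552 -1.192 -2.901
vertex -1.648 -1.852 -2.659
endloop
endfacet
facet normal -0.504 -0.722 0.474
outer loop
vertex -2.102 -1.454 -2.536
vertex -1.648 -1.852 -2.659
vertex -1.157 -0.931 -0.735
endloop
endfacet
facet normal -0.505 -0.721 0.474
outer loop
vertex -1.157 -0.931 -0.735
vertex -1.648 -1.852 -2.659
vertex -0.703 -1.329 -0.857
endloop
endfacet
facet normal 0.449 0.250 0.858
outer loop
vertex -1.157 -0.931 -0.735
vertex -0.703 -1.329 -0.857
vertex -0.608 -0.668 -1.099
endloop
endfacet
facet normal -0.449 -0.249 -0.858
outer loop
vertex -1.648 -1.852 -2.659
vertex -1.552 -1.192 -2.901
vertex -1.122 -1.753 -2.963
endloop
endfacet
facet normal 0.261 -0.955 0.140
outer loop
vertex -1.648 -1.852 -2.659
vertex -1.122 -1.753 -2.963
vertex -0.703 -1.329 -0.857
endloop
endfacet
facet normal 0.263 -0.955 0.140
outer loop
vertex -0.703 -1.329 -0.857
vertex -1.122 -1.753 -2.963
vertex -0.177 -1.229 -1.162
endloop
endfacet
facet normal 0.450 0.249 0.858
outer loop
vertex -0.703 -1.329 -0.857
vertex -0.177 -1.229 -1.162
vertex -0.608 -0.668 -1.099
endloop
endfacet
facet normal -0.450 -0.250 -0.858
outer loop
vertex -1.122 -1.753 -2.963
vertex -1.552 -1.192 -2.901
vertex -0.92 -1.231 -3.221
endloop
endfacet
facet normal 0.831 -0.469 -0.299
outer loop
vertex -1.122 -1.753 -2.963
vertex -0.92 -1.231 -3.221
vertex -0.177 -1.229 -1.162
endloop
endfacet
facet normal 0.831 -0.469 -0.299
outer loop
vertex -0.177 -1.229 -1.162
vertex -0.92 -1.231 -3.221
vertex 0.025 -0.707 -1.42
endloop
endfacet
facet normal 0.450 0.250 0.857
outer loop
vertex -0.177 -1.229 -1.162
vertex 0.025 -0.707 -1.42
vertex -0.608 -0.668 -1.099
endloop
endfacet
facet normal -0.450 -0.248 -0.858
outer loop
vertex -0.92 -1.231 -3.221
vertex -1.552 -1.192 -2.901
vertex -1.194 -0.679 -3.237
endloop
endfacet
facet normal 0.774 0.369 -0.514
outer loop
vertex -0.92 -1.231 -3.221
vertex -1.194 -0.679 -3.237
vertex 0.025 -0.707 -1.42
endloop
endfacet
facet normal 0.774 0.371 -0.513
outer loop
vertex 0.025 -0.707 -1.42
vertex -1.194 -0.679 -3.237
vertex -0.25 -0.156 -1.436
endloop
endfacet
facet normal 0.450 0.250 0.857
outer loop
vertex 0.025 -0.707 -1.42
vertex -0.25 -0.156 -1.436
vertex -0.608 -0.668 -1.099
endloop
endfacet
facet normal 0.403 0.417 -0.815
outer loop
vertex 3.711 -3.658 -0.414
vertex 2.981 -2.946 -0.411
vertex 3.908 -3.03 0.005
endloop
endfacet
facet normal 0.615 -0.562 0.553
outer loop
vertex 3.711 -3.658 -0.414
vertex 3.908 -3.03 0.005
vertex 2.199 -3.754 1.171
endloop
endfacet
facet normal 0.403 0.416 -0.815
outer loop
vertex 3.908 -3.03 0.005
vertex 2.981 -2.946 -0.411
vertex 3.563 -2.352 0.18
endloop
endfacet
facet normal 0.545 0.061 0.836
outer loop
vertex 3.908 -3.03 0.005
vertex 3.563 -2.352 0.18
vertex 2.199 -3.754 1.171
endloop
endfacet
facet normal 0.403 0.416 -0.815
outer loop
vertex 3.563 -2.352 0.18
vertex 2.981 -2.946 -0.411
vertex 2.876 -2.022 0.009
endloop
endfacet
facet normal 0.052 0.542 0.839
outer loop
vertex 3.563 -2.352 0.18
vertex 2.876 -2.022 0.009
vertex 2.199 -3.754 1.171
endloop
endfacet
facet normal 0.403 0.416 -0.815
outer loop
vertex 2.876 -2.022 0.009
vertex 2.981 -2.946 -0.411
vertex 2.251 -2.234 -0.408
endloop
endfacet
facet normal -0.575 0.599 0.557
outer loop
vertex 2.876 -2.022 0.009
vertex 2.251 -2.234 -0.408
vertex 2.199 -3.754 1.171
endloop
endfacet
facet normal 0.402 0.416 -0.816
outer loop
vertex 2.251 -2.234 -0.408
vertex 2.981 -2.946 -0.411
vertex 2.053 -2.862 -0.826
endloop
endfacet
facet normal -0.967 0.199 0.159
outer loop
vertex 2.251 -2.234 -0.408
vertex 2.053 -2.862 -0.826
vertex 2.199 -3.754 1.171
endloop
endfacet
facet normal 0.402 0.417 -0.815
outer loop
vertex 2.053 -2.862 -0.826
vertex 2.981 -2.946 -0.411
vertex 2.399 -3.54 -1.002
endloop
endfacet
facet normal -0.897 -0.425 -0.124
outer loop
vertex 2.053 -2.862 -0.826
vertex 2.399 -3.54 -1.002
vertex 2.199 -3.754 1.171
endloop
endfacet
facet normal 0.403 0.416 -0.815
outer loop
vertex 2.399 -3.54 -1.002
vertex 2.981 -2.946 -0.411
vertex 3.086 -3.87 -0.831
endloop
endfacet
facet normal -0.404 -0.906 -0.126
outer loop
vertex 2.399 -3.54 -1.002
vertex 3.086 -3.87 -0.831
vertex 2.199 -3.754 1.171
endloop
endfacet
facet normal 0.403 0.416 -0.815
outer loop
vertex 3.086 -3.87 -0.831
vertex 2.981 -2.946 -0.411
vertex 3.711 -3.658 -0.414
endloop
endfacet
facet normal 0.223 -0.962 0.155
outer loop
vertex 3.086 -3.87 -0.831
vertex 3.711 -3.658 -0.414
vertex 2.199 -3.754 1.171
endloop
endfacet

endsolid


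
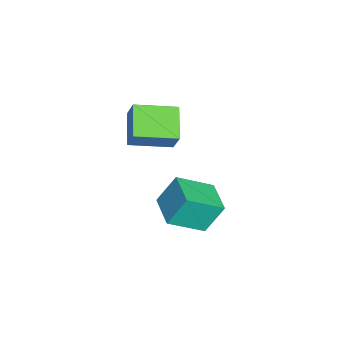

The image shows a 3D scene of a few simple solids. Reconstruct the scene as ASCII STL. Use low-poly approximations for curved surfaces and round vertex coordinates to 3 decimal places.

solid 
facet normal -0.956 -0.291 -0.028
outer loop
vertex -1.323 0.164 -0.474
vertex -1.774 1.743 -1.524
vertex -1.036 -0.65 -1.821
endloop
endfacet
facet normal 0.231 -0.810 0.539
outer loop
vertex 0.494 -0.183 -1.776
vertex -1.323 0.164 -0.474
vertex -1.036 -0.65 -1.821
endloop
endfacet
facet normal -0.956 -0.291 -0.028
outer loop
vertex -1.036 -0.65 -1.821
vertex -1.774 1.743 -1.524
vertex -1.487 0.93 -2.871
endloop
endfacet
facet normal 0.180 -0.508 -0.842
outer loop
vertex -1.487 0.93 -2.871
vertex 0.494 -0.183 -1.776
vertex -1.036 -0.65 -1.821
endloop
endfacet
facet normal -0.180 0.509 0.842
outer loop
vertex -1.323 0.164 -0.474
vertex -0.244 2.21 -1.479
vertex -1.774 1.743 -1.524
endloop
endfacet
facet normal 0.231 -0.810 0.538
outer loop
vertex 0.207 0.63 -0.429
vertex -1.323 0.164 -0.474
vertex 0.494 -0.183 -1.776
endloop
endfacet
facet normal -0.180 0.508 0.842
outer loop
vertex 0.207 0.63 -0.429
vertex -0.244 2.21 -1.479
vertex -1.323 0.164 -0.474
endloop
endfacet
facet normal -0.231 0.810 -0.538
outer loop
vertex -1.774 1.743 -1.524
vertex -0.244 2.21 -1.479
vertex -1.487 0.93 -2.871
endloop
endfacet
facet normal 0.180 -0.509 -0.842
outer loop
vertex 0.043 1.396 -2.826
vertex 0.494 -0.183 -1.776
vertex -1.487 0.93 -2.871
endloop
endfacet
facet normal -0.231 0.810 -0.539
outer loop
vertex -1.487 0.93 -2.871
vertex -0.244 2.21 -1.479
vertex 0.043 1.396 -2.826
endloop
endfacet
facet normal 0.956 0.292 0.028
outer loop
vertex 0.043 1.396 -2.826
vertex 0.207 0.63 -0.429
vertex 0.494 -0.183 -1.776
endloop
endfacet
facet normal 0.956 0.291 0.028
outer loop
vertex -0.244 2.21 -1.479
vertex 0.207 0.63 -0.429
vertex 0.043 1.396 -2.826
endloop
endfacet
facet normal -0.911 -0.031 0.412
outer loop
vertex -1.814 -1.594 4.055
vertex -2.041 0.278 3.694
vertex -2.305 -1.867 2.95
endloop
endfacet
facet normal 0.118 -0.975 0.188
outer loop
vertex -0.839 -1.818 2.286
vertex -1.814 -1.594 4.055
vertex -2.305 -1.867 2.95
endloop
endfacet
facet normal -0.911 -0.031 0.412
outer loop
vertex -2.305 -1.867 2.95
vertex -2.041 0.278 3.694
vertex -2.532 0.005 2.589
endloop
endfacet
facet normal -0.396 -0.220 -0.891
outer loop
vertex -2.532 0.005 2.589
vertex -0.839 -1.818 2.286
vertex -2.305 -1.867 2.95
endloop
endfacet
facet normal 0.396 0.220 0.891
outer loop
vertex -1.814 -1.594 4.055
vertex -0.575 0.327 3.03
vertex -2.041 0.278 3.694
endloop
endfacet
facet normal 0.118 -0.975 0.188
outer loop
vertex -0.348 -1.545 3.391
vertex -1.814 -1.594 4.055
vertex -0.839 -1.818 2.286
endloop
endfacet
facet normal 0.396 0.220 0.891
outer loop
vertex -0.348 -1.545 3.391
vertex -0.575 0.327 3.03
vertex -1.814 -1.594 4.055
endloop
endfacet
facet normal -0.118 0.975 -0.188
outer loop
vertex -2.041 0.278 3.694
vertex -0.575 0.327 3.03
vertex -2.532 0.005 2.589
endloop
endfacet
facet normal -0.396 -0.220 -0.891
outer loop
vertex -1.066 0.054 1.925
vertex -0.839 -1.818 2.286
vertex -2.532 0.005 2.589
endloop
endfacet
facet normal -0.118 0.975 -0.188
outer loop
vertex -2.532 0.005 2.589
vertex -0.575 0.327 3.03
vertex -1.066 0.054 1.925
endloop
endfacet
facet normal 0.911 0.031 -0.412
outer loop
vertex -1.066 0.054 1.925
vertex -0.348 -1.545 3.391
vertex -0.839 -1.818 2.286
endloop
endfacet
facet normal 0.911 0.031 -0.412
outer loop
vertex -0.575 0.327 3.03
vertex -0.348 -1.545 3.391
vertex -1.066 0.054 1.925
endloop
endfacet

endsolid


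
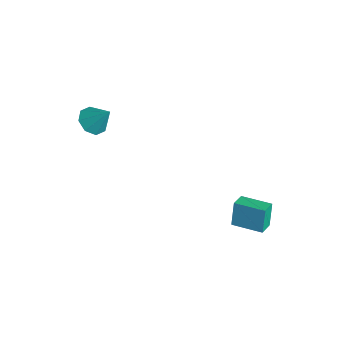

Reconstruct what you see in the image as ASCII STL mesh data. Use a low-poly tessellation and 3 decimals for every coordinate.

solid 
facet normal -0.572 0.748 -0.336
outer loop
vertex 2.689 1.797 -2.73
vertex 4.098 2.927 -2.613
vertex 3.087 1.451 -4.177
endloop
endfacet
facet normal -0.778 -0.624 -0.065
outer loop
vertex 3.682 0.673 -3.827
vertex 2.689 1.797 -2.73
vertex 3.087 1.451 -4.177
endloop
endfacet
facet normal -0.572 0.748 -0.336
outer loop
vertex 3.087 1.451 -4.177
vertex 4.098 2.927 -2.613
vertex 4.496 2.581 -4.06
endloop
endfacet
facet normal 0.258 -0.225 -0.939
outer loop
vertex 4.496 2.581 -4.06
vertex 3.682 0.673 -3.827
vertex 3.087 1.451 -4.177
endloop
endfacet
facet normal -0.258 0.225 0.939
outer loop
vertex 2.689 1.797 -2.73
vertex 4.693 2.149 -2.263
vertex 4.098 2.927 -2.613
endloop
endfacet
facet normal -0.778 -0.624 -0.065
outer loop
vertex 3.284 1.019 -2.38
vertex 2.689 1.797 -2.73
vertex 3.682 0.673 -3.827
endloop
endfacet
facet normal -0.258 0.225 0.939
outer loop
vertex 3.284 1.019 -2.38
vertex 4.693 2.149 -2.263
vertex 2.689 1.797 -2.73
endloop
endfacet
facet normal 0.778 0.624 0.065
outer loop
vertex 4.098 2.927 -2.613
vertex 4.693 2.149 -2.263
vertex 4.496 2.581 -4.06
endloop
endfacet
facet normal 0.258 -0.225 -0.939
outer loop
vertex 5.091 1.803 -3.71
vertex 3.682 0.673 -3.827
vertex 4.496 2.581 -4.06
endloop
endfacet
facet normal 0.778 0.624 0.065
outer loop
vertex 4.496 2.581 -4.06
vertex 4.693 2.149 -2.263
vertex 5.091 1.803 -3.71
endloop
endfacet
facet normal 0.572 -0.748 0.336
outer loop
vertex 5.091 1.803 -3.71
vertex 3.284 1.019 -2.38
vertex 3.682 0.673 -3.827
endloop
endfacet
facet normal 0.572 -0.748 0.336
outer loop
vertex 4.693 2.149 -2.263
vertex 3.284 1.019 -2.38
vertex 5.091 1.803 -3.71
endloop
endfacet
facet normal -0.495 -0.398 -0.773
outer loop
vertex -2.565 -3.81 1.032
vertex -3.143 -4.262 1.635
vertex -3.151 -3.415 1.204
endloop
endfacet
facet normal 0.518 0.840 -0.162
outer loop
vertex -2.565 -3.81 1.032
vertex -3.151 -3.415 1.204
vertex -2.317 -3.598 2.925
endloop
endfacet
facet normal -0.495 -0.398 -0.773
outer loop
vertex -3.151 -3.415 1.204
vertex -3.143 -4.262 1.635
vertex -3.733 -3.517 1.629
endloop
endfacet
facet normal -0.071 0.988 0.140
outer loop
vertex -3.151 -3.415 1.204
vertex -3.733 -3.517 1.629
vertex -2.317 -3.598 2.925
endloop
endfacet
facet normal -0.495 -0.398 -0.773
outer loop
vertex -3.733 -3.517 1.629
vertex -3.143 -4.262 1.635
vertex -3.969 -4.055 2.057
endloop
endfacet
facet normal -0.483 0.665 0.569
outer loop
vertex -3.733 -3.517 1.629
vertex -3.969 -4.055 2.057
vertex -2.317 -3.598 2.925
endloop
endfacet
facet normal -0.495 -0.398 -0.773
outer loop
vertex -3.969 -4.055 2.057
vertex -3.143 -4.262 1.635
vertex -3.721 -4.714 2.238
endloop
endfacet
facet normal -0.477 0.061 0.877
outer loop
vertex -3.969 -4.055 2.057
vertex -3.721 -4.714 2.238
vertex -2.317 -3.598 2.925
endloop
endfacet
facet normal -0.495 -0.398 -0.773
outer loop
vertex -3.721 -4.714 2.238
vertex -3.143 -4.262 1.635
vertex -3.135 -5.109 2.066
endloop
endfacet
facet normal -0.058 -0.470 0.881
outer loop
vertex -3.721 -4.714 2.238
vertex -3.135 -5.109 2.066
vertex -2.317 -3.598 2.925
endloop
endfacet
facet normal -0.495 -0.398 -0.772
outer loop
vertex -3.135 -5.109 2.066
vertex -3.143 -4.262 1.635
vertex -2.554 -5.007 1.641
endloop
endfacet
facet normal 0.532 -0.617 0.579
outer loop
vertex -3.135 -5.109 2.066
vertex -2.554 -5.007 1.641
vertex -2.317 -3.598 2.925
endloop
endfacet
facet normal -0.495 -0.398 -0.773
outer loop
vertex -2.554 -5.007 1.641
vertex -3.143 -4.262 1.635
vertex -2.318 -4.469 1.213
endloop
endfacet
facet normal 0.944 -0.295 0.150
outer loop
vertex -2.554 -5.007 1.641
vertex -2.318 -4.469 1.213
vertex -2.317 -3.598 2.925
endloop
endfacet
facet normal -0.495 -0.398 -0.773
outer loop
vertex -2.318 -4.469 1.213
vertex -3.143 -4.262 1.635
vertex -2.565 -3.81 1.032
endloop
endfacet
facet normal 0.938 0.308 -0.157
outer loop
vertex -2.318 -4.469 1.213
vertex -2.565 -3.81 1.032
vertex -2.317 -3.598 2.925
endloop
endfacet

endsolid


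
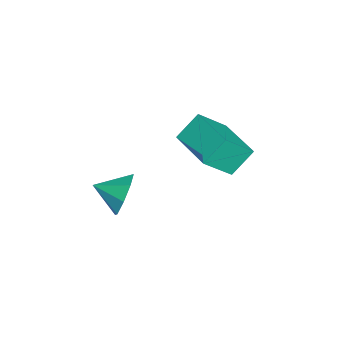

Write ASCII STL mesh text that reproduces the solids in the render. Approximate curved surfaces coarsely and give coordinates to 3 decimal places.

solid 
facet normal 0.037 0.950 -0.309
outer loop
vertex 0.556 -0.317 -2.924
vertex 0.085 -0.017 -2.059
vertex 1.065 -0.149 -2.346
endloop
endfacet
facet normal 0.591 -0.747 -0.304
outer loop
vertex 0.556 -0.317 -2.924
vertex 1.065 -0.149 -2.346
vertex 0.035 -1.243 -1.661
endloop
endfacet
facet normal 0.038 0.951 -0.308
outer loop
vertex 1.065 -0.149 -2.346
vertex 0.085 -0.017 -2.059
vertex 0.999 0.096 -1.599
endloop
endfacet
facet normal 0.779 -0.573 0.257
outer loop
vertex 1.065 -0.149 -2.346
vertex 0.999 0.096 -1.599
vertex 0.035 -1.243 -1.661
endloop
endfacet
facet normal 0.038 0.950 -0.309
outer loop
vertex 0.999 0.096 -1.599
vertex 0.085 -0.017 -2.059
vertex 0.398 0.275 -1.122
endloop
endfacet
facet normal 0.497 -0.393 0.774
outer loop
vertex 0.999 0.096 -1.599
vertex 0.398 0.275 -1.122
vertex 0.035 -1.243 -1.661
endloop
endfacet
facet normal 0.038 0.950 -0.309
outer loop
vertex 0.398 0.275 -1.122
vertex 0.085 -0.017 -2.059
vertex -0.387 0.283 -1.194
endloop
endfacet
facet normal -0.090 -0.314 0.945
outer loop
vertex 0.398 0.275 -1.122
vertex -0.387 0.283 -1.194
vertex 0.035 -1.243 -1.661
endloop
endfacet
facet normal 0.038 0.950 -0.309
outer loop
vertex -0.387 0.283 -1.194
vertex 0.085 -0.017 -2.059
vertex -0.896 0.115 -1.773
endloop
endfacet
facet normal -0.637 -0.381 0.670
outer loop
vertex -0.387 0.283 -1.194
vertex -0.896 0.115 -1.773
vertex 0.035 -1.243 -1.661
endloop
endfacet
facet normal 0.038 0.950 -0.309
outer loop
vertex -0.896 0.115 -1.773
vertex 0.085 -0.017 -2.059
vertex -0.83 -0.13 -2.519
endloop
endfacet
facet normal -0.824 -0.556 0.110
outer loop
vertex -0.896 0.115 -1.773
vertex -0.83 -0.13 -2.519
vertex 0.035 -1.243 -1.661
endloop
endfacet
facet normal 0.038 0.950 -0.309
outer loop
vertex -0.83 -0.13 -2.519
vertex 0.085 -0.017 -2.059
vertex -0.229 -0.309 -2.996
endloop
endfacet
facet normal -0.542 -0.735 -0.407
outer loop
vertex -0.83 -0.13 -2.519
vertex -0.229 -0.309 -2.996
vertex 0.035 -1.243 -1.661
endloop
endfacet
facet normal 0.038 0.950 -0.309
outer loop
vertex -0.229 -0.309 -2.996
vertex 0.085 -0.017 -2.059
vertex 0.556 -0.317 -2.924
endloop
endfacet
facet normal 0.045 -0.814 -0.579
outer loop
vertex -0.229 -0.309 -2.996
vertex 0.556 -0.317 -2.924
vertex 0.035 -1.243 -1.661
endloop
endfacet
facet normal -0.441 0.561 0.701
outer loop
vertex -4.766 2.268 -1.226
vertex -3.052 3.548 -1.171
vertex -5.523 3.339 -2.559
endloop
endfacet
facet normal -0.801 -0.598 -0.026
outer loop
vertex -4.888 2.532 -3.569
vertex -4.766 2.268 -1.226
vertex -5.523 3.339 -2.559
endloop
endfacet
facet normal -0.441 0.561 0.701
outer loop
vertex -5.523 3.339 -2.559
vertex -3.052 3.548 -1.171
vertex -3.809 4.619 -2.504
endloop
endfacet
facet normal -0.405 0.573 -0.712
outer loop
vertex -3.809 4.619 -2.504
vertex -4.888 2.532 -3.569
vertex -5.523 3.339 -2.559
endloop
endfacet
facet normal 0.405 -0.573 0.712
outer loop
vertex -4.766 2.268 -1.226
vertex -2.417 2.741 -2.181
vertex -3.052 3.548 -1.171
endloop
endfacet
facet normal -0.801 -0.598 -0.026
outer loop
vertex -4.131 1.461 -2.236
vertex -4.766 2.268 -1.226
vertex -4.888 2.532 -3.569
endloop
endfacet
facet normal 0.405 -0.573 0.712
outer loop
vertex -4.131 1.461 -2.236
vertex -2.417 2.741 -2.181
vertex -4.766 2.268 -1.226
endloop
endfacet
facet normal 0.801 0.598 0.026
outer loop
vertex -3.052 3.548 -1.171
vertex -2.417 2.741 -2.181
vertex -3.809 4.619 -2.504
endloop
endfacet
facet normal -0.405 0.573 -0.712
outer loop
vertex -3.174 3.812 -3.514
vertex -4.888 2.532 -3.569
vertex -3.809 4.619 -2.504
endloop
endfacet
facet normal 0.801 0.598 0.026
outer loop
vertex -3.809 4.619 -2.504
vertex -2.417 2.741 -2.181
vertex -3.174 3.812 -3.514
endloop
endfacet
facet normal 0.441 -0.561 -0.701
outer loop
vertex -3.174 3.812 -3.514
vertex -4.131 1.461 -2.236
vertex -4.888 2.532 -3.569
endloop
endfacet
facet normal 0.441 -0.561 -0.701
outer loop
vertex -2.417 2.741 -2.181
vertex -4.131 1.461 -2.236
vertex -3.174 3.812 -3.514
endloop
endfacet

endsolid


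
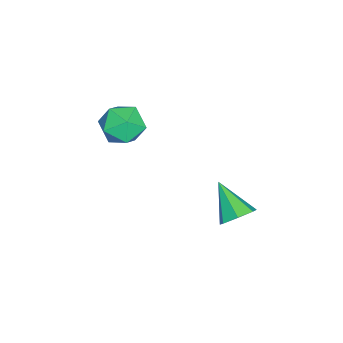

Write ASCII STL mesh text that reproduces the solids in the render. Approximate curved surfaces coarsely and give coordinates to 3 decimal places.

solid 
facet normal -0.927 0.199 0.318
outer loop
vertex -0.06 -2.852 3.64
vertex -0.097 -3.86 4.162
vertex 0.289 -2.947 4.716
endloop
endfacet
facet normal -0.548 0.799 0.248
outer loop
vertex -0.06 -2.852 3.64
vertex 0.289 -2.947 4.716
vertex 0.88 -2.314 3.982
endloop
endfacet
facet normal -0.326 0.842 -0.429
outer loop
vertex -0.06 -2.852 3.64
vertex 0.88 -2.314 3.982
vertex 0.86 -2.836 2.973
endloop
endfacet
facet normal -0.568 0.268 -0.778
outer loop
vertex -0.06 -2.852 3.64
vertex 0.86 -2.836 2.973
vertex 0.256 -3.791 3.085
endloop
endfacet
facet normal -0.940 -0.129 -0.316
outer loop
vertex -0.06 -2.852 3.64
vertex 0.256 -3.791 3.085
vertex -0.097 -3.86 4.162
endloop
endfacet
facet normal 0.028 0.746 0.666
outer loop
vertex 0.88 -2.314 3.982
vertex 0.289 -2.947 4.716
vertex 1.424 -2.989 4.715
endloop
endfacet
facet normal -0.585 -0.225 0.779
outer loop
vertex 0.289 -2.947 4.716
vertex -0.097 -3.86 4.162
vertex 0.82 -3.944 4.827
endloop
endfacet
facet normal -0.606 -0.756 -0.247
outer loop
vertex -0.097 -3.86 4.162
vertex 0.256 -3.791 3.085
vertex 0.8 -4.466 3.818
endloop
endfacet
facet normal -0.005 -0.113 -0.994
outer loop
vertex 0.256 -3.791 3.085
vertex 0.86 -2.836 2.973
vertex 1.391 -3.833 3.084
endloop
endfacet
facet normal 0.386 0.816 -0.430
outer loop
vertex 0.86 -2.836 2.973
vertex 0.88 -2.314 3.982
vertex 1.777 -2.92 3.638
endloop
endfacet
facet normal 0.568 -0.268 0.778
outer loop
vertex 1.74 -3.928 4.16
vertex 1.424 -2.989 4.715
vertex 0.82 -3.944 4.827
endloop
endfacet
facet normal 0.326 -0.842 0.429
outer loop
vertex 1.74 -3.928 4.16
vertex 0.82 -3.944 4.827
vertex 0.8 -4.466 3.818
endloop
endfacet
facet normal 0.548 -0.799 -0.248
outer loop
vertex 1.74 -3.928 4.16
vertex 0.8 -4.466 3.818
vertex 1.391 -3.833 3.084
endloop
endfacet
facet normal 0.927 -0.199 -0.318
outer loop
vertex 1.74 -3.928 4.16
vertex 1.391 -3.833 3.084
vertex 1.777 -2.92 3.638
endloop
endfacet
facet normal 0.940 0.129 0.316
outer loop
vertex 1.74 -3.928 4.16
vertex 1.777 -2.92 3.638
vertex 1.424 -2.989 4.715
endloop
endfacet
facet normal 0.005 0.113 0.994
outer loop
vertex 0.82 -3.944 4.827
vertex 1.424 -2.989 4.715
vertex 0.289 -2.947 4.716
endloop
endfacet
facet normal -0.386 -0.816 0.430
outer loop
vertex 0.8 -4.466 3.818
vertex 0.82 -3.944 4.827
vertex -0.097 -3.86 4.162
endloop
endfacet
facet normal -0.028 -0.746 -0.666
outer loop
vertex 1.391 -3.833 3.084
vertex 0.8 -4.466 3.818
vertex 0.256 -3.791 3.085
endloop
endfacet
facet normal 0.585 0.225 -0.779
outer loop
vertex 1.777 -2.92 3.638
vertex 1.391 -3.833 3.084
vertex 0.86 -2.836 2.973
endloop
endfacet
facet normal 0.606 0.756 0.247
outer loop
vertex 1.424 -2.989 4.715
vertex 1.777 -2.92 3.638
vertex 0.88 -2.314 3.982
endloop
endfacet
facet normal 0.522 0.580 -0.625
outer loop
vertex 2.586 1.455 -0.061
vertex 1.863 1.93 -0.224
vertex 2.472 2.054 0.4
endloop
endfacet
facet normal 0.579 -0.425 0.696
outer loop
vertex 2.586 1.455 -0.061
vertex 2.472 2.054 0.4
vertex 0.857 0.81 0.984
endloop
endfacet
facet normal 0.522 0.580 -0.625
outer loop
vertex 2.472 2.054 0.4
vertex 1.863 1.93 -0.224
vertex 1.9 2.559 0.391
endloop
endfacet
facet normal 0.178 0.219 0.959
outer loop
vertex 2.472 2.054 0.4
vertex 1.9 2.559 0.391
vertex 0.857 0.81 0.984
endloop
endfacet
facet normal 0.522 0.580 -0.625
outer loop
vertex 1.9 2.559 0.391
vertex 1.863 1.93 -0.224
vertex 1.3 2.591 -0.081
endloop
endfacet
facet normal -0.506 0.532 0.679
outer loop
vertex 1.9 2.559 0.391
vertex 1.3 2.591 -0.081
vertex 0.857 0.81 0.984
endloop
endfacet
facet normal 0.522 0.580 -0.625
outer loop
vertex 1.3 2.591 -0.081
vertex 1.863 1.93 -0.224
vertex 1.124 2.125 -0.66
endloop
endfacet
facet normal -0.958 0.278 0.067
outer loop
vertex 1.3 2.591 -0.081
vertex 1.124 2.125 -0.66
vertex 0.857 0.81 0.984
endloop
endfacet
facet normal 0.522 0.580 -0.626
outer loop
vertex 1.124 2.125 -0.66
vertex 1.863 1.93 -0.224
vertex 1.505 1.512 -0.91
endloop
endfacet
facet normal -0.838 -0.351 -0.417
outer loop
vertex 1.124 2.125 -0.66
vertex 1.505 1.512 -0.91
vertex 0.857 0.81 0.984
endloop
endfacet
facet normal 0.521 0.580 -0.626
outer loop
vertex 1.505 1.512 -0.91
vertex 1.863 1.93 -0.224
vertex 2.156 1.214 -0.644
endloop
endfacet
facet normal -0.237 -0.882 -0.408
outer loop
vertex 1.505 1.512 -0.91
vertex 2.156 1.214 -0.644
vertex 0.857 0.81 0.984
endloop
endfacet
facet normal 0.522 0.580 -0.625
outer loop
vertex 2.156 1.214 -0.644
vertex 1.863 1.93 -0.224
vertex 2.586 1.455 -0.061
endloop
endfacet
facet normal 0.394 -0.915 0.087
outer loop
vertex 2.156 1.214 -0.644
vertex 2.586 1.455 -0.061
vertex 0.857 0.81 0.984
endloop
endfacet

endsolid


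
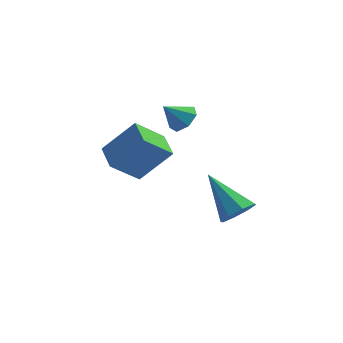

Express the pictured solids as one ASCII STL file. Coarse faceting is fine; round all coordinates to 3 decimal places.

solid 
facet normal 0.590 -0.538 -0.602
outer loop
vertex 2.672 -3.149 -0.017
vertex 2.092 -3.59 -0.192
vertex 2.381 -2.958 -0.473
endloop
endfacet
facet normal 0.397 0.909 0.128
outer loop
vertex 2.672 -3.149 -0.017
vertex 2.381 -2.958 -0.473
vertex 0.928 -2.53 0.992
endloop
endfacet
facet normal 0.591 -0.538 -0.601
outer loop
vertex 2.381 -2.958 -0.473
vertex 2.092 -3.59 -0.192
vertex 1.921 -3.137 -0.765
endloop
endfacet
facet normal -0.115 0.917 -0.382
outer loop
vertex 2.381 -2.958 -0.473
vertex 1.921 -3.137 -0.765
vertex 0.928 -2.53 0.992
endloop
endfacet
facet normal 0.590 -0.538 -0.602
outer loop
vertex 1.921 -3.137 -0.765
vertex 2.092 -3.59 -0.192
vertex 1.56 -3.582 -0.721
endloop
endfacet
facet normal -0.674 0.492 -0.551
outer loop
vertex 1.921 -3.137 -0.765
vertex 1.56 -3.582 -0.721
vertex 0.928 -2.53 0.992
endloop
endfacet
facet normal 0.590 -0.538 -0.602
outer loop
vertex 1.56 -3.582 -0.721
vertex 2.092 -3.59 -0.192
vertex 1.511 -4.031 -0.368
endloop
endfacet
facet normal -0.953 -0.116 -0.280
outer loop
vertex 1.56 -3.582 -0.721
vertex 1.511 -4.031 -0.368
vertex 0.928 -2.53 0.992
endloop
endfacet
facet normal 0.591 -0.538 -0.601
outer loop
vertex 1.511 -4.031 -0.368
vertex 2.092 -3.59 -0.192
vertex 1.802 -4.222 0.089
endloop
endfacet
facet normal -0.788 -0.552 0.271
outer loop
vertex 1.511 -4.031 -0.368
vertex 1.802 -4.222 0.089
vertex 0.928 -2.53 0.992
endloop
endfacet
facet normal 0.590 -0.538 -0.602
outer loop
vertex 1.802 -4.222 0.089
vertex 2.092 -3.59 -0.192
vertex 2.263 -4.043 0.381
endloop
endfacet
facet normal -0.277 -0.560 0.781
outer loop
vertex 1.802 -4.222 0.089
vertex 2.263 -4.043 0.381
vertex 0.928 -2.53 0.992
endloop
endfacet
facet normal 0.591 -0.538 -0.601
outer loop
vertex 2.263 -4.043 0.381
vertex 2.092 -3.59 -0.192
vertex 2.623 -3.598 0.337
endloop
endfacet
facet normal 0.282 -0.134 0.950
outer loop
vertex 2.263 -4.043 0.381
vertex 2.623 -3.598 0.337
vertex 0.928 -2.53 0.992
endloop
endfacet
facet normal 0.591 -0.538 -0.601
outer loop
vertex 2.623 -3.598 0.337
vertex 2.092 -3.59 -0.192
vertex 2.672 -3.149 -0.017
endloop
endfacet
facet normal 0.561 0.474 0.679
outer loop
vertex 2.623 -3.598 0.337
vertex 2.672 -3.149 -0.017
vertex 0.928 -2.53 0.992
endloop
endfacet
facet normal -0.634 -0.379 0.674
outer loop
vertex -1.655 0.094 0.814
vertex -2.113 1.188 0.999
vertex -2.88 -0.196 -0.5
endloop
endfacet
facet normal 0.382 -0.911 -0.155
outer loop
vertex -1.867 0.412 -1.579
vertex -1.655 0.094 0.814
vertex -2.88 -0.196 -0.5
endloop
endfacet
facet normal -0.634 -0.379 0.674
outer loop
vertex -2.88 -0.196 -0.5
vertex -2.113 1.188 0.999
vertex -3.338 0.898 -0.315
endloop
endfacet
facet normal -0.673 -0.160 -0.722
outer loop
vertex -3.338 0.898 -0.315
vertex -1.867 0.412 -1.579
vertex -2.88 -0.196 -0.5
endloop
endfacet
facet normal 0.673 0.160 0.722
outer loop
vertex -1.655 0.094 0.814
vertex -1.1 1.796 -0.08
vertex -2.113 1.188 0.999
endloop
endfacet
facet normal 0.382 -0.911 -0.155
outer loop
vertex -0.642 0.702 -0.265
vertex -1.655 0.094 0.814
vertex -1.867 0.412 -1.579
endloop
endfacet
facet normal 0.673 0.160 0.722
outer loop
vertex -0.642 0.702 -0.265
vertex -1.1 1.796 -0.08
vertex -1.655 0.094 0.814
endloop
endfacet
facet normal -0.382 0.911 0.155
outer loop
vertex -2.113 1.188 0.999
vertex -1.1 1.796 -0.08
vertex -3.338 0.898 -0.315
endloop
endfacet
facet normal -0.673 -0.160 -0.722
outer loop
vertex -2.325 1.506 -1.394
vertex -1.867 0.412 -1.579
vertex -3.338 0.898 -0.315
endloop
endfacet
facet normal -0.382 0.911 0.155
outer loop
vertex -3.338 0.898 -0.315
vertex -1.1 1.796 -0.08
vertex -2.325 1.506 -1.394
endloop
endfacet
facet normal 0.634 0.379 -0.674
outer loop
vertex -2.325 1.506 -1.394
vertex -0.642 0.702 -0.265
vertex -1.867 0.412 -1.579
endloop
endfacet
facet normal 0.634 0.379 -0.674
outer loop
vertex -1.1 1.796 -0.08
vertex -0.642 0.702 -0.265
vertex -2.325 1.506 -1.394
endloop
endfacet
facet normal 0.650 0.234 -0.723
outer loop
vertex 0.074 1.272 1.982
vertex -0.296 0.917 1.535
vertex -0.348 1.575 1.701
endloop
endfacet
facet normal -0.091 0.606 0.790
outer loop
vertex 0.074 1.272 1.982
vertex -0.348 1.575 1.701
vertex -1.004 0.663 2.325
endloop
endfacet
facet normal 0.648 0.234 -0.725
outer loop
vertex -0.348 1.575 1.701
vertex -0.296 0.917 1.535
vertex -0.731 1.382 1.296
endloop
endfacet
facet normal -0.664 0.684 0.302
outer loop
vertex -0.348 1.575 1.701
vertex -0.731 1.382 1.296
vertex -1.004 0.663 2.325
endloop
endfacet
facet normal 0.648 0.234 -0.725
outer loop
vertex -0.731 1.382 1.296
vertex -0.296 0.917 1.535
vertex -0.787 0.84 1.071
endloop
endfacet
facet normal -0.976 0.161 -0.146
outer loop
vertex -0.731 1.382 1.296
vertex -0.787 0.84 1.071
vertex -1.004 0.663 2.325
endloop
endfacet
facet normal 0.648 0.233 -0.725
outer loop
vertex -0.787 0.84 1.071
vertex -0.296 0.917 1.535
vertex -0.473 0.355 1.196
endloop
endfacet
facet normal -0.793 -0.569 -0.218
outer loop
vertex -0.787 0.84 1.071
vertex -0.473 0.355 1.196
vertex -1.004 0.663 2.325
endloop
endfacet
facet normal 0.649 0.233 -0.724
outer loop
vertex -0.473 0.355 1.196
vertex -0.296 0.917 1.535
vertex -0.027 0.294 1.576
endloop
endfacet
facet normal -0.252 -0.957 0.142
outer loop
vertex -0.473 0.355 1.196
vertex -0.027 0.294 1.576
vertex -1.004 0.663 2.325
endloop
endfacet
facet normal 0.649 0.233 -0.724
outer loop
vertex -0.027 0.294 1.576
vertex -0.296 0.917 1.535
vertex 0.217 0.702 1.926
endloop
endfacet
facet normal 0.239 -0.711 0.662
outer loop
vertex -0.027 0.294 1.576
vertex 0.217 0.702 1.926
vertex -1.004 0.663 2.325
endloop
endfacet
facet normal 0.649 0.234 -0.723
outer loop
vertex 0.217 0.702 1.926
vertex -0.296 0.917 1.535
vertex 0.074 1.272 1.982
endloop
endfacet
facet normal 0.311 -0.015 0.950
outer loop
vertex 0.217 0.702 1.926
vertex 0.074 1.272 1.982
vertex -1.004 0.663 2.325
endloop
endfacet

endsolid


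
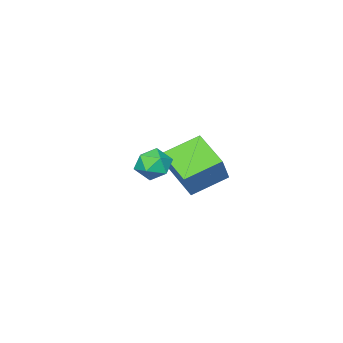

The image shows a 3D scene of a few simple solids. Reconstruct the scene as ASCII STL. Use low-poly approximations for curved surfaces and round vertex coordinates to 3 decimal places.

solid 
facet normal -0.485 -0.270 -0.832
outer loop
vertex -2.092 -2.675 -3.263
vertex -1.764 -0.998 -3.999
vertex -0.525 -3.294 -3.976
endloop
endfacet
facet normal -0.176 -0.901 0.395
outer loop
vertex 0.324 -2.822 -2.521
vertex -2.092 -2.675 -3.263
vertex -0.525 -3.294 -3.976
endloop
endfacet
facet normal -0.485 -0.270 -0.832
outer loop
vertex -0.525 -3.294 -3.976
vertex -1.764 -0.998 -3.999
vertex -0.197 -1.618 -4.712
endloop
endfacet
facet normal 0.856 -0.339 -0.390
outer loop
vertex -0.197 -1.618 -4.712
vertex 0.324 -2.822 -2.521
vertex -0.525 -3.294 -3.976
endloop
endfacet
facet normal -0.856 0.339 0.390
outer loop
vertex -2.092 -2.675 -3.263
vertex -0.915 -0.526 -2.544
vertex -1.764 -0.998 -3.999
endloop
endfacet
facet normal -0.176 -0.901 0.396
outer loop
vertex -1.243 -2.202 -1.808
vertex -2.092 -2.675 -3.263
vertex 0.324 -2.822 -2.521
endloop
endfacet
facet normal -0.856 0.339 0.390
outer loop
vertex -1.243 -2.202 -1.808
vertex -0.915 -0.526 -2.544
vertex -2.092 -2.675 -3.263
endloop
endfacet
facet normal 0.177 0.901 -0.395
outer loop
vertex -1.764 -0.998 -3.999
vertex -0.915 -0.526 -2.544
vertex -0.197 -1.618 -4.712
endloop
endfacet
facet normal 0.856 -0.339 -0.390
outer loop
vertex 0.652 -1.145 -3.257
vertex 0.324 -2.822 -2.521
vertex -0.197 -1.618 -4.712
endloop
endfacet
facet normal 0.176 0.901 -0.396
outer loop
vertex -0.197 -1.618 -4.712
vertex -0.915 -0.526 -2.544
vertex 0.652 -1.145 -3.257
endloop
endfacet
facet normal 0.485 0.270 0.832
outer loop
vertex 0.652 -1.145 -3.257
vertex -1.243 -2.202 -1.808
vertex 0.324 -2.822 -2.521
endloop
endfacet
facet normal 0.485 0.270 0.832
outer loop
vertex -0.915 -0.526 -2.544
vertex -1.243 -2.202 -1.808
vertex 0.652 -1.145 -3.257
endloop
endfacet
facet normal -0.888 -0.056 0.457
outer loop
vertex 3.279 1.037 -0.178
vertex 3.206 0.255 -0.415
vertex 3.563 0.436 0.301
endloop
endfacet
facet normal -0.460 0.410 0.787
outer loop
vertex 3.279 1.037 -0.178
vertex 3.563 0.436 0.301
vertex 4.002 1.121 0.201
endloop
endfacet
facet normal -0.270 0.910 0.313
outer loop
vertex 3.279 1.037 -0.178
vertex 4.002 1.121 0.201
vertex 3.917 1.364 -0.578
endloop
endfacet
facet normal -0.580 0.753 -0.310
outer loop
vertex 3.279 1.037 -0.178
vertex 3.917 1.364 -0.578
vertex 3.425 0.829 -0.958
endloop
endfacet
facet normal -0.962 0.157 -0.222
outer loop
vertex 3.279 1.037 -0.178
vertex 3.425 0.829 -0.958
vertex 3.206 0.255 -0.415
endloop
endfacet
facet normal 0.129 0.062 0.990
outer loop
vertex 4.002 1.121 0.201
vertex 3.563 0.436 0.301
vertex 4.375 0.391 0.198
endloop
endfacet
facet normal -0.563 -0.690 0.455
outer loop
vertex 3.563 0.436 0.301
vertex 3.206 0.255 -0.415
vertex 3.883 -0.144 -0.182
endloop
endfacet
facet normal -0.684 -0.347 -0.642
outer loop
vertex 3.206 0.255 -0.415
vertex 3.425 0.829 -0.958
vertex 3.798 0.099 -0.961
endloop
endfacet
facet normal -0.065 0.617 -0.784
outer loop
vertex 3.425 0.829 -0.958
vertex 3.917 1.364 -0.578
vertex 4.237 0.784 -1.061
endloop
endfacet
facet normal 0.436 0.871 0.224
outer loop
vertex 3.917 1.364 -0.578
vertex 4.002 1.121 0.201
vertex 4.594 0.965 -0.345
endloop
endfacet
facet normal 0.580 -0.753 0.310
outer loop
vertex 4.521 0.183 -0.582
vertex 4.375 0.391 0.198
vertex 3.883 -0.144 -0.182
endloop
endfacet
facet normal 0.270 -0.910 -0.313
outer loop
vertex 4.521 0.183 -0.582
vertex 3.883 -0.144 -0.182
vertex 3.798 0.099 -0.961
endloop
endfacet
facet normal 0.460 -0.410 -0.787
outer loop
vertex 4.521 0.183 -0.582
vertex 3.798 0.099 -0.961
vertex 4.237 0.784 -1.061
endloop
endfacet
facet normal 0.888 0.056 -0.457
outer loop
vertex 4.521 0.183 -0.582
vertex 4.237 0.784 -1.061
vertex 4.594 0.965 -0.345
endloop
endfacet
facet normal 0.962 -0.157 0.222
outer loop
vertex 4.521 0.183 -0.582
vertex 4.594 0.965 -0.345
vertex 4.375 0.391 0.198
endloop
endfacet
facet normal 0.065 -0.617 0.784
outer loop
vertex 3.883 -0.144 -0.182
vertex 4.375 0.391 0.198
vertex 3.563 0.436 0.301
endloop
endfacet
facet normal -0.436 -0.871 -0.224
outer loop
vertex 3.798 0.099 -0.961
vertex 3.883 -0.144 -0.182
vertex 3.206 0.255 -0.415
endloop
endfacet
facet normal -0.129 -0.062 -0.990
outer loop
vertex 4.237 0.784 -1.061
vertex 3.798 0.099 -0.961
vertex 3.425 0.829 -0.958
endloop
endfacet
facet normal 0.563 0.690 -0.455
outer loop
vertex 4.594 0.965 -0.345
vertex 4.237 0.784 -1.061
vertex 3.917 1.364 -0.578
endloop
endfacet
facet normal 0.684 0.347 0.642
outer loop
vertex 4.375 0.391 0.198
vertex 4.594 0.965 -0.345
vertex 4.002 1.121 0.201
endloop
endfacet

endsolid


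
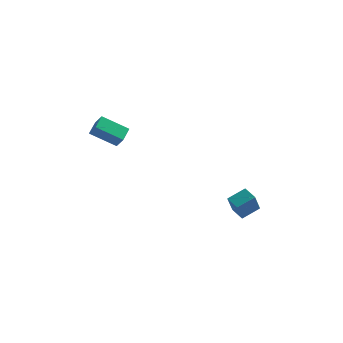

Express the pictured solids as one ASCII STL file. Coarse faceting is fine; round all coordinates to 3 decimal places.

solid 
facet normal -0.477 0.391 -0.787
outer loop
vertex -4.787 -0.013 2.949
vertex -4.593 0.898 3.284
vertex -3.373 -0.001 2.098
endloop
endfacet
facet normal -0.196 -0.920 -0.339
outer loop
vertex -2.987 -0.318 2.736
vertex -4.787 -0.013 2.949
vertex -3.373 -0.001 2.098
endloop
endfacet
facet normal -0.476 0.392 -0.787
outer loop
vertex -3.373 -0.001 2.098
vertex -4.593 0.898 3.284
vertex -3.179 0.91 2.434
endloop
endfacet
facet normal 0.857 0.007 -0.515
outer loop
vertex -3.179 0.91 2.434
vertex -2.987 -0.318 2.736
vertex -3.373 -0.001 2.098
endloop
endfacet
facet normal -0.857 -0.007 0.515
outer loop
vertex -4.787 -0.013 2.949
vertex -4.207 0.581 3.922
vertex -4.593 0.898 3.284
endloop
endfacet
facet normal -0.196 -0.920 -0.339
outer loop
vertex -4.401 -0.33 3.586
vertex -4.787 -0.013 2.949
vertex -2.987 -0.318 2.736
endloop
endfacet
facet normal -0.857 -0.008 0.515
outer loop
vertex -4.401 -0.33 3.586
vertex -4.207 0.581 3.922
vertex -4.787 -0.013 2.949
endloop
endfacet
facet normal 0.196 0.920 0.339
outer loop
vertex -4.593 0.898 3.284
vertex -4.207 0.581 3.922
vertex -3.179 0.91 2.434
endloop
endfacet
facet normal 0.857 0.007 -0.516
outer loop
vertex -2.793 0.593 3.071
vertex -2.987 -0.318 2.736
vertex -3.179 0.91 2.434
endloop
endfacet
facet normal 0.196 0.920 0.339
outer loop
vertex -3.179 0.91 2.434
vertex -4.207 0.581 3.922
vertex -2.793 0.593 3.071
endloop
endfacet
facet normal 0.477 -0.391 0.787
outer loop
vertex -2.793 0.593 3.071
vertex -4.401 -0.33 3.586
vertex -2.987 -0.318 2.736
endloop
endfacet
facet normal 0.477 -0.392 0.787
outer loop
vertex -4.207 0.581 3.922
vertex -4.401 -0.33 3.586
vertex -2.793 0.593 3.071
endloop
endfacet
facet normal -0.629 0.728 0.274
outer loop
vertex 2.25 1.258 -2.232
vertex 3.14 1.845 -1.75
vertex 2.48 1.922 -3.466
endloop
endfacet
facet normal -0.760 -0.502 -0.412
outer loop
vertex 3.04 1.275 -3.71
vertex 2.25 1.258 -2.232
vertex 2.48 1.922 -3.466
endloop
endfacet
facet normal -0.629 0.727 0.275
outer loop
vertex 2.48 1.922 -3.466
vertex 3.14 1.845 -1.75
vertex 3.37 2.51 -2.984
endloop
endfacet
facet normal 0.162 0.468 -0.869
outer loop
vertex 3.37 2.51 -2.984
vertex 3.04 1.275 -3.71
vertex 2.48 1.922 -3.466
endloop
endfacet
facet normal -0.162 -0.468 0.869
outer loop
vertex 2.25 1.258 -2.232
vertex 3.7 1.198 -1.994
vertex 3.14 1.845 -1.75
endloop
endfacet
facet normal -0.760 -0.502 -0.412
outer loop
vertex 2.81 0.61 -2.476
vertex 2.25 1.258 -2.232
vertex 3.04 1.275 -3.71
endloop
endfacet
facet normal -0.162 -0.467 0.869
outer loop
vertex 2.81 0.61 -2.476
vertex 3.7 1.198 -1.994
vertex 2.25 1.258 -2.232
endloop
endfacet
facet normal 0.760 0.502 0.412
outer loop
vertex 3.14 1.845 -1.75
vertex 3.7 1.198 -1.994
vertex 3.37 2.51 -2.984
endloop
endfacet
facet normal 0.162 0.467 -0.869
outer loop
vertex 3.93 1.862 -3.228
vertex 3.04 1.275 -3.71
vertex 3.37 2.51 -2.984
endloop
endfacet
facet normal 0.760 0.502 0.412
outer loop
vertex 3.37 2.51 -2.984
vertex 3.7 1.198 -1.994
vertex 3.93 1.862 -3.228
endloop
endfacet
facet normal 0.629 -0.727 -0.275
outer loop
vertex 3.93 1.862 -3.228
vertex 2.81 0.61 -2.476
vertex 3.04 1.275 -3.71
endloop
endfacet
facet normal 0.629 -0.727 -0.274
outer loop
vertex 3.7 1.198 -1.994
vertex 2.81 0.61 -2.476
vertex 3.93 1.862 -3.228
endloop
endfacet

endsolid
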